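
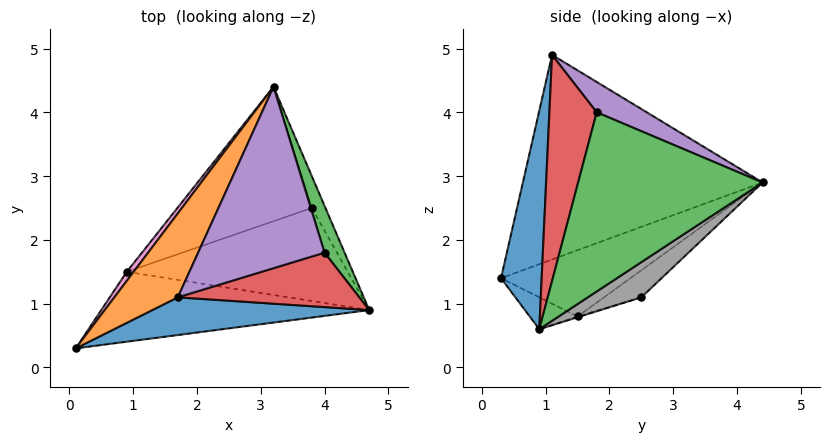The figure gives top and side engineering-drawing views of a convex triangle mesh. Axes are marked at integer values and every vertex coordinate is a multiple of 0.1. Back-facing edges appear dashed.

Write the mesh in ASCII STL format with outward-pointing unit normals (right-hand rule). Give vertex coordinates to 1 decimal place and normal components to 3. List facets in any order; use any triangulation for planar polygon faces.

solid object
 facet normal 0.154 -0.976 0.153
  outer loop
   vertex 1.7 1.1 4.9
   vertex 0.1 0.3 1.4
   vertex 4.7 0.9 0.6
  endloop
 endfacet
 facet normal -0.814 0.523 0.253
  outer loop
   vertex 1.7 1.1 4.9
   vertex 3.2 4.4 2.9
   vertex 0.1 0.3 1.4
  endloop
 endfacet
 facet normal 0.937 0.333 0.105
  outer loop
   vertex 4.0 1.8 4.0
   vertex 4.7 0.9 0.6
   vertex 3.2 4.4 2.9
  endloop
 endfacet
 facet normal 0.386 -0.869 0.309
  outer loop
   vertex 4.0 1.8 4.0
   vertex 1.7 1.1 4.9
   vertex 4.7 0.9 0.6
  endloop
 endfacet
 facet normal 0.210 0.435 0.876
  outer loop
   vertex 4.0 1.8 4.0
   vertex 3.2 4.4 2.9
   vertex 1.7 1.1 4.9
  endloop
 endfacet
 facet normal -0.109 -0.385 -0.916
  outer loop
   vertex 0.9 1.5 0.8
   vertex 4.7 0.9 0.6
   vertex 0.1 0.3 1.4
  endloop
 endfacet
 facet normal -0.809 0.581 0.084
  outer loop
   vertex 0.9 1.5 0.8
   vertex 0.1 0.3 1.4
   vertex 3.2 4.4 2.9
  endloop
 endfacet
 facet normal 0.786 0.538 -0.305
  outer loop
   vertex 3.8 2.5 1.1
   vertex 3.2 4.4 2.9
   vertex 4.7 0.9 0.6
  endloop
 endfacet
 facet normal -0.003 0.297 -0.955
  outer loop
   vertex 3.8 2.5 1.1
   vertex 4.7 0.9 0.6
   vertex 0.9 1.5 0.8
  endloop
 endfacet
 facet normal -0.149 0.655 -0.741
  outer loop
   vertex 3.8 2.5 1.1
   vertex 0.9 1.5 0.8
   vertex 3.2 4.4 2.9
  endloop
 endfacet
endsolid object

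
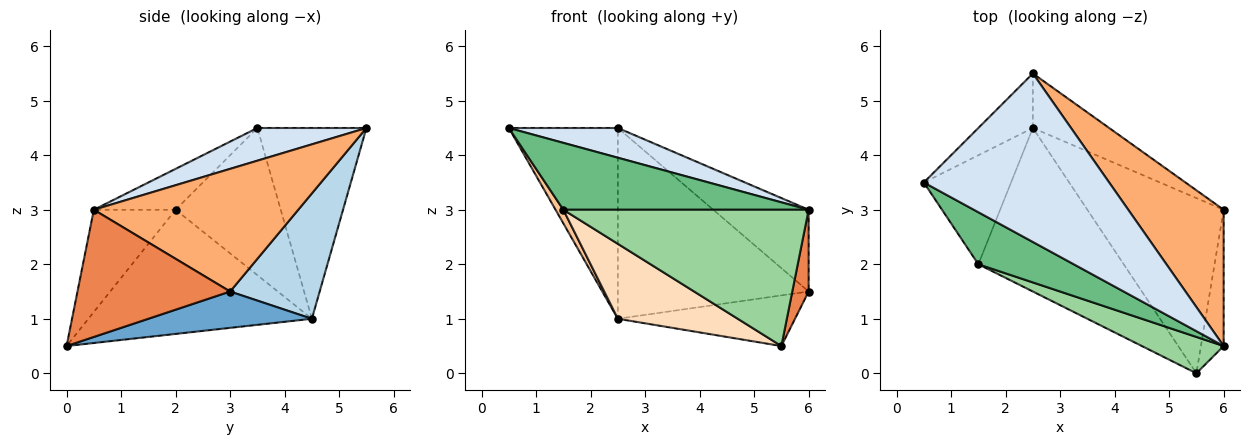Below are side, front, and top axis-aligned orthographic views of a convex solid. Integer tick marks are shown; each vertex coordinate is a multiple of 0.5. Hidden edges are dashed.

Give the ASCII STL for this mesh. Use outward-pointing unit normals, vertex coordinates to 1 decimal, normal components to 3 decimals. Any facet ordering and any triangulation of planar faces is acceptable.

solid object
 facet normal 0.248 0.269 -0.931
  outer loop
   vertex 2.5 4.5 1.0
   vertex 6.0 3.0 1.5
   vertex 5.5 0.0 0.5
  endloop
 endfacet
 facet normal -0.693 0.693 -0.198
  outer loop
   vertex 2.5 4.5 1.0
   vertex 0.5 3.5 4.5
   vertex 2.5 5.5 4.5
  endloop
 endfacet
 facet normal 0.411 0.876 -0.250
  outer loop
   vertex 2.5 4.5 1.0
   vertex 2.5 5.5 4.5
   vertex 6.0 3.0 1.5
  endloop
 endfacet
 facet normal 0.171 -0.171 0.970
  outer loop
   vertex 6.0 0.5 3.0
   vertex 2.5 5.5 4.5
   vertex 0.5 3.5 4.5
  endloop
 endfacet
 facet normal 0.979 -0.105 -0.175
  outer loop
   vertex 6.0 0.5 3.0
   vertex 5.5 0.0 0.5
   vertex 6.0 3.0 1.5
  endloop
 endfacet
 facet normal 0.741 0.346 0.576
  outer loop
   vertex 6.0 0.5 3.0
   vertex 6.0 3.0 1.5
   vertex 2.5 5.5 4.5
  endloop
 endfacet
 facet normal -0.859 -0.064 -0.509
  outer loop
   vertex 1.5 2.0 3.0
   vertex 0.5 3.5 4.5
   vertex 2.5 4.5 1.0
  endloop
 endfacet
 facet normal -0.613 -0.329 -0.718
  outer loop
   vertex 1.5 2.0 3.0
   vertex 2.5 4.5 1.0
   vertex 5.5 0.0 0.5
  endloop
 endfacet
 facet normal -0.254 -0.763 0.594
  outer loop
   vertex 1.5 2.0 3.0
   vertex 6.0 0.5 3.0
   vertex 0.5 3.5 4.5
  endloop
 endfacet
 facet normal -0.307 -0.920 0.245
  outer loop
   vertex 1.5 2.0 3.0
   vertex 5.5 0.0 0.5
   vertex 6.0 0.5 3.0
  endloop
 endfacet
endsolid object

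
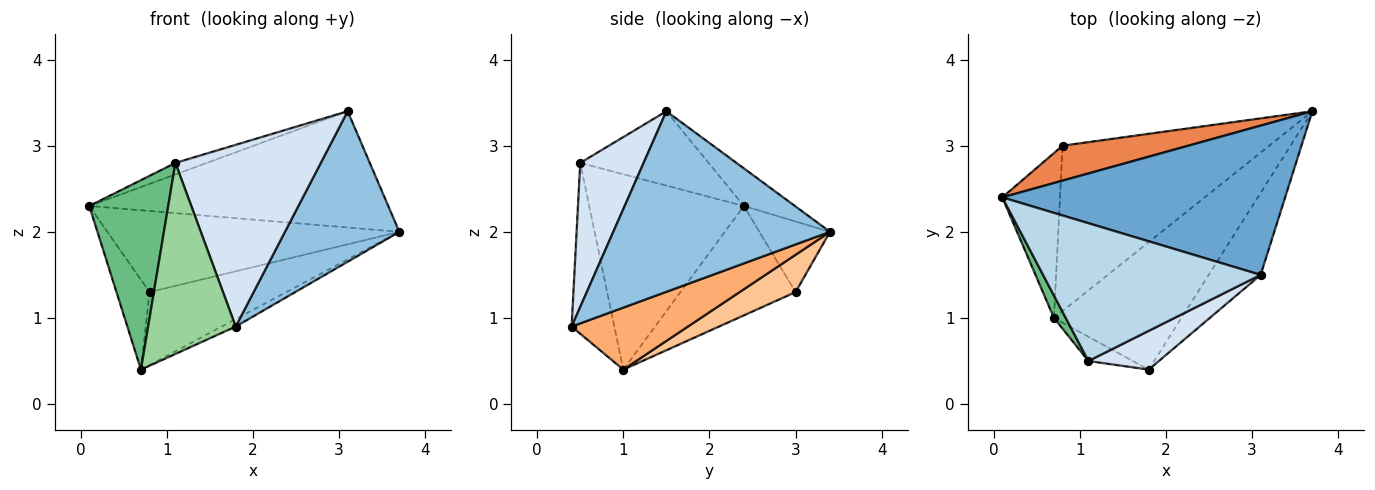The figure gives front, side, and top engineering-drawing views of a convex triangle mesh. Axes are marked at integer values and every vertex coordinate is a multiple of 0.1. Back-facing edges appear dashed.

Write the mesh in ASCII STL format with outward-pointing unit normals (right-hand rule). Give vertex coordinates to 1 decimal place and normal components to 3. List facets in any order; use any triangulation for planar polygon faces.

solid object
 facet normal -0.104 0.611 0.785
  outer loop
   vertex 3.1 1.5 3.4
   vertex 3.7 3.4 2.0
   vertex 0.1 2.4 2.3
  endloop
 endfacet
 facet normal 0.857 -0.452 -0.247
  outer loop
   vertex 3.1 1.5 3.4
   vertex 1.8 0.4 0.9
   vertex 3.7 3.4 2.0
  endloop
 endfacet
 facet normal -0.322 0.079 0.943
  outer loop
   vertex 1.1 0.5 2.8
   vertex 3.1 1.5 3.4
   vertex 0.1 2.4 2.3
  endloop
 endfacet
 facet normal 0.392 -0.900 0.192
  outer loop
   vertex 1.1 0.5 2.8
   vertex 1.8 0.4 0.9
   vertex 3.1 1.5 3.4
  endloop
 endfacet
 facet normal -0.217 0.897 0.386
  outer loop
   vertex 0.8 3.0 1.3
   vertex 0.1 2.4 2.3
   vertex 3.7 3.4 2.0
  endloop
 endfacet
 facet normal 0.437 0.053 -0.898
  outer loop
   vertex 0.7 1.0 0.4
   vertex 3.7 3.4 2.0
   vertex 1.8 0.4 0.9
  endloop
 endfacet
 facet normal 0.163 0.398 -0.903
  outer loop
   vertex 0.7 1.0 0.4
   vertex 0.8 3.0 1.3
   vertex 3.7 3.4 2.0
  endloop
 endfacet
 facet normal -0.857 0.246 -0.452
  outer loop
   vertex 0.7 1.0 0.4
   vertex 0.1 2.4 2.3
   vertex 0.8 3.0 1.3
  endloop
 endfacet
 facet normal -0.889 -0.454 0.054
  outer loop
   vertex 0.7 1.0 0.4
   vertex 1.1 0.5 2.8
   vertex 0.1 2.4 2.3
  endloop
 endfacet
 facet normal -0.436 -0.893 -0.113
  outer loop
   vertex 0.7 1.0 0.4
   vertex 1.8 0.4 0.9
   vertex 1.1 0.5 2.8
  endloop
 endfacet
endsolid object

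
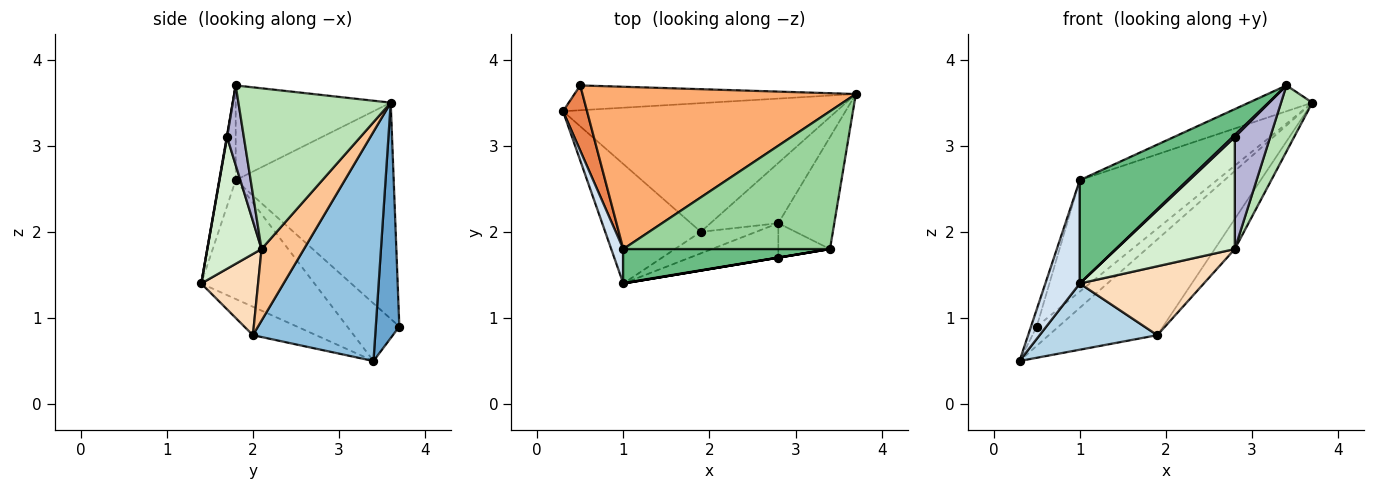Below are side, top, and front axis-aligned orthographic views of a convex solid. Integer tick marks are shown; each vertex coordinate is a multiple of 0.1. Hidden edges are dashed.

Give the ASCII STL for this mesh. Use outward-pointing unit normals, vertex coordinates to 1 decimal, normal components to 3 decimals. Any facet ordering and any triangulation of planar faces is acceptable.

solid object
 facet normal 0.552 0.511 -0.659
  outer loop
   vertex 0.5 3.7 0.9
   vertex 3.7 3.6 3.5
   vertex 0.3 3.4 0.5
  endloop
 endfacet
 facet normal 0.558 0.495 -0.666
  outer loop
   vertex 1.9 2.0 0.8
   vertex 0.3 3.4 0.5
   vertex 3.7 3.6 3.5
  endloop
 endfacet
 facet normal -0.252 -0.469 -0.847
  outer loop
   vertex 1.9 2.0 0.8
   vertex 1.0 1.4 1.4
   vertex 0.3 3.4 0.5
  endloop
 endfacet
 facet normal -0.952 -0.290 0.097
  outer loop
   vertex 1.0 1.8 2.6
   vertex 0.3 3.4 0.5
   vertex 1.0 1.4 1.4
  endloop
 endfacet
 facet normal -0.918 0.101 0.383
  outer loop
   vertex 1.0 1.8 2.6
   vertex 0.5 3.7 0.9
   vertex 0.3 3.4 0.5
  endloop
 endfacet
 facet normal -0.546 0.474 0.691
  outer loop
   vertex 1.0 1.8 2.6
   vertex 3.7 3.6 3.5
   vertex 0.5 3.7 0.9
  endloop
 endfacet
 facet normal 0.686 0.325 -0.650
  outer loop
   vertex 2.8 2.1 1.8
   vertex 1.9 2.0 0.8
   vertex 3.7 3.6 3.5
  endloop
 endfacet
 facet normal 0.401 -0.874 -0.273
  outer loop
   vertex 2.8 2.1 1.8
   vertex 1.0 1.4 1.4
   vertex 1.9 2.0 0.8
  endloop
 endfacet
 facet normal -0.143 -0.939 0.313
  outer loop
   vertex 3.4 1.8 3.7
   vertex 1.0 1.8 2.6
   vertex 1.0 1.4 1.4
  endloop
 endfacet
 facet normal -0.411 0.168 0.896
  outer loop
   vertex 3.4 1.8 3.7
   vertex 3.7 3.6 3.5
   vertex 1.0 1.8 2.6
  endloop
 endfacet
 facet normal 0.927 -0.190 -0.323
  outer loop
   vertex 3.4 1.8 3.7
   vertex 2.8 2.1 1.8
   vertex 3.7 3.6 3.5
  endloop
 endfacet
 facet normal 0.400 -0.876 -0.269
  outer loop
   vertex 2.8 1.7 3.1
   vertex 1.0 1.4 1.4
   vertex 2.8 2.1 1.8
  endloop
 endfacet
 facet normal 0.164 -0.986 0.000
  outer loop
   vertex 2.8 1.7 3.1
   vertex 3.4 1.8 3.7
   vertex 1.0 1.4 1.4
  endloop
 endfacet
 facet normal 0.413 -0.870 -0.268
  outer loop
   vertex 2.8 1.7 3.1
   vertex 2.8 2.1 1.8
   vertex 3.4 1.8 3.7
  endloop
 endfacet
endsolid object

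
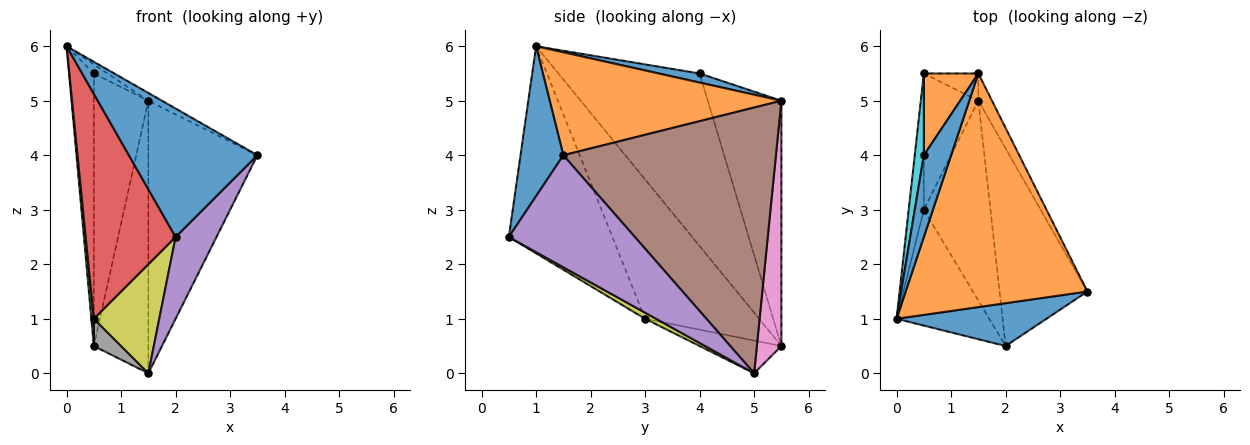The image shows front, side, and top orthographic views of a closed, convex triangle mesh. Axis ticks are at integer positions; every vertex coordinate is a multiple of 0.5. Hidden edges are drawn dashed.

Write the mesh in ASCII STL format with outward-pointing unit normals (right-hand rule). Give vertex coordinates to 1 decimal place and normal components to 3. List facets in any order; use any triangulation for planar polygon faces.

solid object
 facet normal 0.302 -0.905 0.302
  outer loop
   vertex 2.0 0.5 2.5
   vertex 3.5 1.5 4.0
   vertex 0.0 1.0 6.0
  endloop
 endfacet
 facet normal 0.493 0.029 0.870
  outer loop
   vertex 1.5 5.5 5.0
   vertex 0.0 1.0 6.0
   vertex 3.5 1.5 4.0
  endloop
 endfacet
 facet normal -0.994 -0.022 -0.108
  outer loop
   vertex 0.5 3.0 1.0
   vertex 0.0 1.0 6.0
   vertex 0.5 5.5 0.5
  endloop
 endfacet
 facet normal -0.715 -0.621 -0.320
  outer loop
   vertex 0.5 3.0 1.0
   vertex 2.0 0.5 2.5
   vertex 0.0 1.0 6.0
  endloop
 endfacet
 facet normal 0.763 -0.247 -0.598
  outer loop
   vertex 1.5 5.0 0.0
   vertex 3.5 1.5 4.0
   vertex 2.0 0.5 2.5
  endloop
 endfacet
 facet normal 0.889 0.456 -0.046
  outer loop
   vertex 1.5 5.0 0.0
   vertex 1.5 5.5 5.0
   vertex 3.5 1.5 4.0
  endloop
 endfacet
 facet normal 0.409 0.908 -0.091
  outer loop
   vertex 1.5 5.0 0.0
   vertex 0.5 5.5 0.5
   vertex 1.5 5.5 5.0
  endloop
 endfacet
 facet normal -0.507 -0.169 -0.845
  outer loop
   vertex 1.5 5.0 0.0
   vertex 0.5 3.0 1.0
   vertex 0.5 5.5 0.5
  endloop
 endfacet
 facet normal 0.080 -0.477 -0.875
  outer loop
   vertex 1.5 5.0 0.0
   vertex 2.0 0.5 2.5
   vertex 0.5 3.0 1.0
  endloop
 endfacet
 facet normal -0.984 0.173 0.052
  outer loop
   vertex 0.5 4.0 5.5
   vertex 0.5 5.5 0.5
   vertex 0.0 1.0 6.0
  endloop
 endfacet
 facet normal 0.314 0.105 0.943
  outer loop
   vertex 0.5 4.0 5.5
   vertex 0.0 1.0 6.0
   vertex 1.5 5.5 5.0
  endloop
 endfacet
 facet normal -0.791 0.586 0.176
  outer loop
   vertex 0.5 4.0 5.5
   vertex 1.5 5.5 5.0
   vertex 0.5 5.5 0.5
  endloop
 endfacet
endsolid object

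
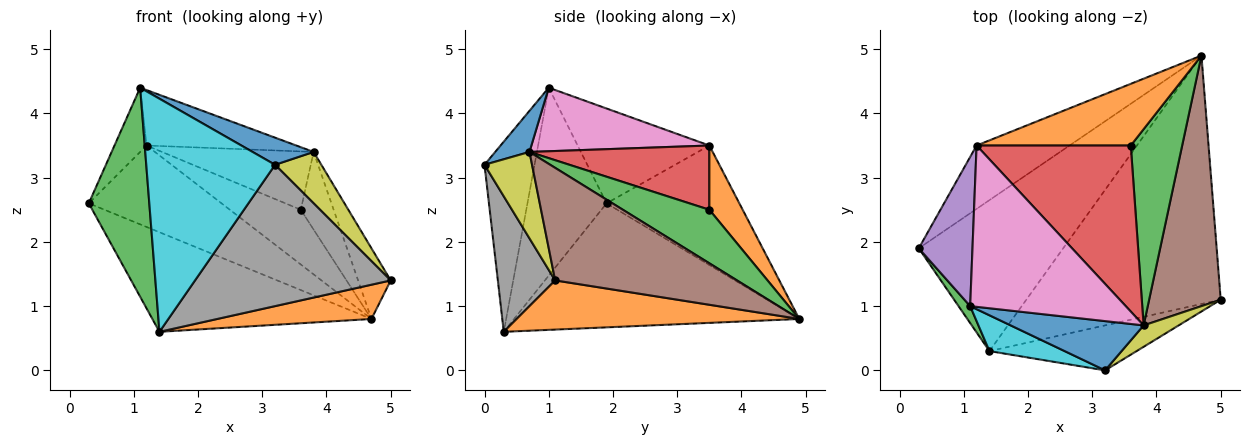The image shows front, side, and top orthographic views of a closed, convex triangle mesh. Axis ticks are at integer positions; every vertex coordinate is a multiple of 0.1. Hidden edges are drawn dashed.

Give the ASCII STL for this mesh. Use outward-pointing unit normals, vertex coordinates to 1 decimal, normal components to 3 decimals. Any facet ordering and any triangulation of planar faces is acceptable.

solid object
 facet normal -0.583 0.447 -0.678
  outer loop
   vertex 1.4 0.3 0.6
   vertex 0.3 1.9 2.6
   vertex 4.7 4.9 0.8
  endloop
 endfacet
 facet normal 0.243 -0.133 -0.961
  outer loop
   vertex 1.4 0.3 0.6
   vertex 4.7 4.9 0.8
   vertex 5.0 1.1 1.4
  endloop
 endfacet
 facet normal -0.793 -0.607 0.049
  outer loop
   vertex 1.1 1.0 4.4
   vertex 0.3 1.9 2.6
   vertex 1.4 0.3 0.6
  endloop
 endfacet
 facet normal -0.620 0.620 -0.482
  outer loop
   vertex 1.2 3.5 3.5
   vertex 4.7 4.9 0.8
   vertex 0.3 1.9 2.6
  endloop
 endfacet
 facet normal -0.851 0.208 0.482
  outer loop
   vertex 1.2 3.5 3.5
   vertex 0.3 1.9 2.6
   vertex 1.1 1.0 4.4
  endloop
 endfacet
 facet normal 0.834 0.150 0.531
  outer loop
   vertex 3.8 0.7 3.4
   vertex 5.0 1.1 1.4
   vertex 4.7 4.9 0.8
  endloop
 endfacet
 facet normal 0.360 0.303 0.882
  outer loop
   vertex 3.8 0.7 3.4
   vertex 1.2 3.5 3.5
   vertex 1.1 1.0 4.4
  endloop
 endfacet
 facet normal 0.269 -0.918 -0.292
  outer loop
   vertex 3.2 0.0 3.2
   vertex 1.4 0.3 0.6
   vertex 5.0 1.1 1.4
  endloop
 endfacet
 facet normal 0.688 -0.670 0.279
  outer loop
   vertex 3.2 0.0 3.2
   vertex 5.0 1.1 1.4
   vertex 3.8 0.7 3.4
  endloop
 endfacet
 facet normal -0.358 -0.923 0.142
  outer loop
   vertex 3.2 0.0 3.2
   vertex 1.1 1.0 4.4
   vertex 1.4 0.3 0.6
  endloop
 endfacet
 facet normal 0.261 -0.466 0.845
  outer loop
   vertex 3.2 0.0 3.2
   vertex 3.8 0.7 3.4
   vertex 1.1 1.0 4.4
  endloop
 endfacet
 facet normal 0.298 0.633 0.714
  outer loop
   vertex 3.6 3.5 2.5
   vertex 4.7 4.9 0.8
   vertex 1.2 3.5 3.5
  endloop
 endfacet
 facet normal 0.696 0.264 0.668
  outer loop
   vertex 3.6 3.5 2.5
   vertex 3.8 0.7 3.4
   vertex 4.7 4.9 0.8
  endloop
 endfacet
 facet normal 0.366 0.308 0.878
  outer loop
   vertex 3.6 3.5 2.5
   vertex 1.2 3.5 3.5
   vertex 3.8 0.7 3.4
  endloop
 endfacet
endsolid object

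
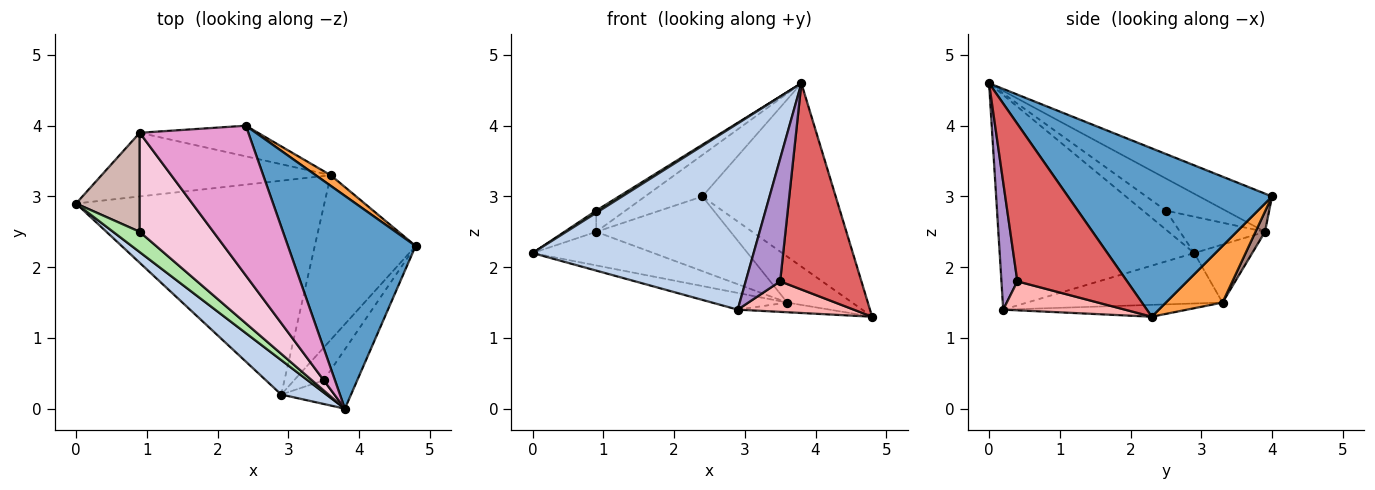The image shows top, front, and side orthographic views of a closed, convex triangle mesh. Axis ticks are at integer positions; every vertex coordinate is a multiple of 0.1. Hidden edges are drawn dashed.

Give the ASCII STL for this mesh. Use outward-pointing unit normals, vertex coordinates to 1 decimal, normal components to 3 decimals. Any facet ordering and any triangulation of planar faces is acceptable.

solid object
 facet normal 0.707 0.462 0.536
  outer loop
   vertex 2.4 4.0 3.0
   vertex 3.8 0.0 4.6
   vertex 4.8 2.3 1.3
  endloop
 endfacet
 facet normal -0.654 -0.744 0.138
  outer loop
   vertex 2.9 0.2 1.4
   vertex 3.8 0.0 4.6
   vertex 0.0 2.9 2.2
  endloop
 endfacet
 facet normal 0.647 0.743 0.171
  outer loop
   vertex 3.6 3.3 1.5
   vertex 2.4 4.0 3.0
   vertex 4.8 2.3 1.3
  endloop
 endfacet
 facet normal -0.198 0.076 -0.977
  outer loop
   vertex 3.6 3.3 1.5
   vertex 2.9 0.2 1.4
   vertex 0.0 2.9 2.2
  endloop
 endfacet
 facet normal -0.117 0.058 -0.991
  outer loop
   vertex 3.6 3.3 1.5
   vertex 4.8 2.3 1.3
   vertex 2.9 0.2 1.4
  endloop
 endfacet
 facet normal -0.580 -0.089 0.810
  outer loop
   vertex 0.9 2.5 2.8
   vertex 0.0 2.9 2.2
   vertex 3.8 0.0 4.6
  endloop
 endfacet
 facet normal 0.792 -0.586 -0.169
  outer loop
   vertex 3.5 0.4 1.8
   vertex 4.8 2.3 1.3
   vertex 3.8 0.0 4.6
  endloop
 endfacet
 facet normal 0.582 -0.555 -0.595
  outer loop
   vertex 3.5 0.4 1.8
   vertex 2.9 0.2 1.4
   vertex 4.8 2.3 1.3
  endloop
 endfacet
 facet normal 0.413 -0.894 -0.172
  outer loop
   vertex 3.5 0.4 1.8
   vertex 3.8 0.0 4.6
   vertex 2.9 0.2 1.4
  endloop
 endfacet
 facet normal -0.218 0.455 -0.863
  outer loop
   vertex 0.9 3.9 2.5
   vertex 3.6 3.3 1.5
   vertex 0.0 2.9 2.2
  endloop
 endfacet
 facet normal 0.065 0.923 -0.379
  outer loop
   vertex 0.9 3.9 2.5
   vertex 2.4 4.0 3.0
   vertex 3.6 3.3 1.5
  endloop
 endfacet
 facet normal -0.488 0.183 0.854
  outer loop
   vertex 0.9 3.9 2.5
   vertex 0.0 2.9 2.2
   vertex 0.9 2.5 2.8
  endloop
 endfacet
 facet normal -0.321 0.253 0.913
  outer loop
   vertex 0.9 3.9 2.5
   vertex 3.8 0.0 4.6
   vertex 2.4 4.0 3.0
  endloop
 endfacet
 facet normal -0.392 0.193 0.899
  outer loop
   vertex 0.9 3.9 2.5
   vertex 0.9 2.5 2.8
   vertex 3.8 0.0 4.6
  endloop
 endfacet
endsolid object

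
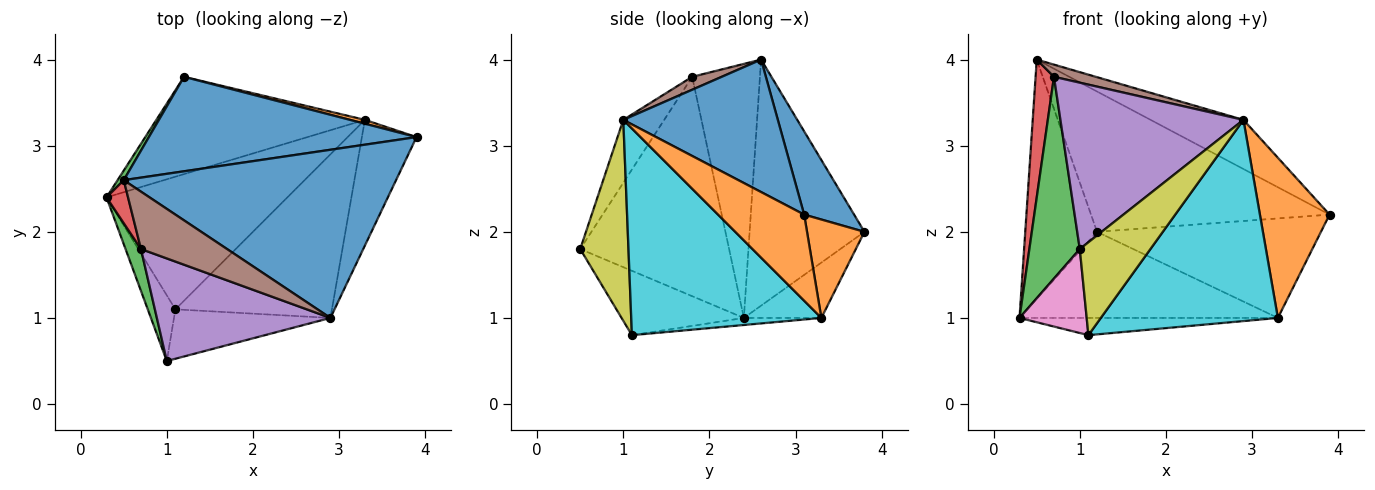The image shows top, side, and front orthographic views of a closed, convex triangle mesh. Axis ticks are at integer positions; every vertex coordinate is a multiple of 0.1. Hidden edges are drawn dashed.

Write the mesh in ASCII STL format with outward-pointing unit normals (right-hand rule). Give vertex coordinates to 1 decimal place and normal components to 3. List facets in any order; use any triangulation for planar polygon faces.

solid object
 facet normal 0.423 0.254 0.870
  outer loop
   vertex 2.9 1.0 3.3
   vertex 3.9 3.1 2.2
   vertex 0.5 2.6 4.0
  endloop
 endfacet
 facet normal 0.697 -0.564 -0.443
  outer loop
   vertex 3.3 3.3 1.0
   vertex 3.9 3.1 2.2
   vertex 2.9 1.0 3.3
  endloop
 endfacet
 facet normal -0.945 -0.320 0.066
  outer loop
   vertex 0.7 1.8 3.8
   vertex 0.3 2.4 1.0
   vertex 1.0 0.5 1.8
  endloop
 endfacet
 facet normal -0.962 -0.261 0.082
  outer loop
   vertex 0.7 1.8 3.8
   vertex 0.5 2.6 4.0
   vertex 0.3 2.4 1.0
  endloop
 endfacet
 facet normal -0.187 -0.836 0.516
  outer loop
   vertex 0.7 1.8 3.8
   vertex 1.0 0.5 1.8
   vertex 2.9 1.0 3.3
  endloop
 endfacet
 facet normal 0.145 -0.206 0.968
  outer loop
   vertex 0.7 1.8 3.8
   vertex 2.9 1.0 3.3
   vertex 0.5 2.6 4.0
  endloop
 endfacet
 facet normal -0.820 -0.451 -0.352
  outer loop
   vertex 1.1 1.1 0.8
   vertex 1.0 0.5 1.8
   vertex 0.3 2.4 1.0
  endloop
 endfacet
 facet normal -0.039 0.129 -0.991
  outer loop
   vertex 1.1 1.1 0.8
   vertex 0.3 2.4 1.0
   vertex 3.3 3.3 1.0
  endloop
 endfacet
 facet normal 0.516 -0.756 -0.402
  outer loop
   vertex 1.1 1.1 0.8
   vertex 2.9 1.0 3.3
   vertex 1.0 0.5 1.8
  endloop
 endfacet
 facet normal 0.640 -0.596 -0.485
  outer loop
   vertex 1.1 1.1 0.8
   vertex 3.3 3.3 1.0
   vertex 2.9 1.0 3.3
  endloop
 endfacet
 facet normal 0.171 0.817 0.550
  outer loop
   vertex 1.2 3.8 2.0
   vertex 0.5 2.6 4.0
   vertex 3.9 3.1 2.2
  endloop
 endfacet
 facet normal 0.248 0.968 0.037
  outer loop
   vertex 1.2 3.8 2.0
   vertex 3.9 3.1 2.2
   vertex 3.3 3.3 1.0
  endloop
 endfacet
 facet normal -0.848 0.530 0.021
  outer loop
   vertex 1.2 3.8 2.0
   vertex 0.3 2.4 1.0
   vertex 0.5 2.6 4.0
  endloop
 endfacet
 facet normal -0.195 0.650 -0.734
  outer loop
   vertex 1.2 3.8 2.0
   vertex 3.3 3.3 1.0
   vertex 0.3 2.4 1.0
  endloop
 endfacet
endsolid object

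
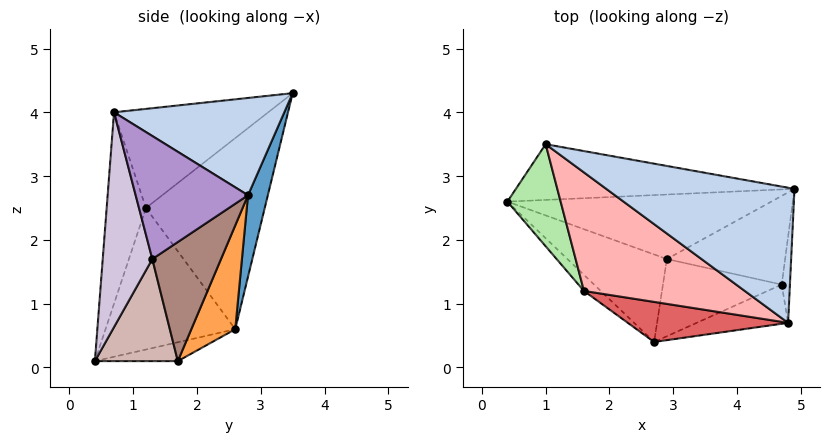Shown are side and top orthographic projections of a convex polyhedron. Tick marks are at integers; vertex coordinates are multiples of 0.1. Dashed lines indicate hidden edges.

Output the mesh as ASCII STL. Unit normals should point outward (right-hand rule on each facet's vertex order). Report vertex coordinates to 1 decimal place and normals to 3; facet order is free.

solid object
 facet normal 0.072 0.966 -0.247
  outer loop
   vertex 1.0 3.5 4.3
   vertex 4.9 2.8 2.7
   vertex 0.4 2.6 0.6
  endloop
 endfacet
 facet normal 0.406 0.467 0.786
  outer loop
   vertex 4.8 0.7 4.0
   vertex 4.9 2.8 2.7
   vertex 1.0 3.5 4.3
  endloop
 endfacet
 facet normal 0.200 0.838 -0.508
  outer loop
   vertex 2.9 1.7 0.1
   vertex 0.4 2.6 0.6
   vertex 4.9 2.8 2.7
  endloop
 endfacet
 facet normal -0.186 0.029 -0.982
  outer loop
   vertex 2.9 1.7 0.1
   vertex 2.7 0.4 0.1
   vertex 0.4 2.6 0.6
  endloop
 endfacet
 facet normal -0.698 -0.711 -0.083
  outer loop
   vertex 1.6 1.2 2.5
   vertex 0.4 2.6 0.6
   vertex 2.7 0.4 0.1
  endloop
 endfacet
 facet normal -0.875 -0.419 0.244
  outer loop
   vertex 1.6 1.2 2.5
   vertex 1.0 3.5 4.3
   vertex 0.4 2.6 0.6
  endloop
 endfacet
 facet normal -0.244 -0.948 0.204
  outer loop
   vertex 1.6 1.2 2.5
   vertex 2.7 0.4 0.1
   vertex 4.8 0.7 4.0
  endloop
 endfacet
 facet normal -0.409 -0.626 0.664
  outer loop
   vertex 1.6 1.2 2.5
   vertex 4.8 0.7 4.0
   vertex 1.0 3.5 4.3
  endloop
 endfacet
 facet normal 0.994 -0.088 -0.066
  outer loop
   vertex 4.7 1.3 1.7
   vertex 4.9 2.8 2.7
   vertex 4.8 0.7 4.0
  endloop
 endfacet
 facet normal 0.548 -0.803 -0.233
  outer loop
   vertex 4.7 1.3 1.7
   vertex 4.8 0.7 4.0
   vertex 2.7 0.4 0.1
  endloop
 endfacet
 facet normal 0.664 0.351 -0.660
  outer loop
   vertex 4.7 1.3 1.7
   vertex 2.9 1.7 0.1
   vertex 4.9 2.8 2.7
  endloop
 endfacet
 facet normal 0.649 -0.100 -0.755
  outer loop
   vertex 4.7 1.3 1.7
   vertex 2.7 0.4 0.1
   vertex 2.9 1.7 0.1
  endloop
 endfacet
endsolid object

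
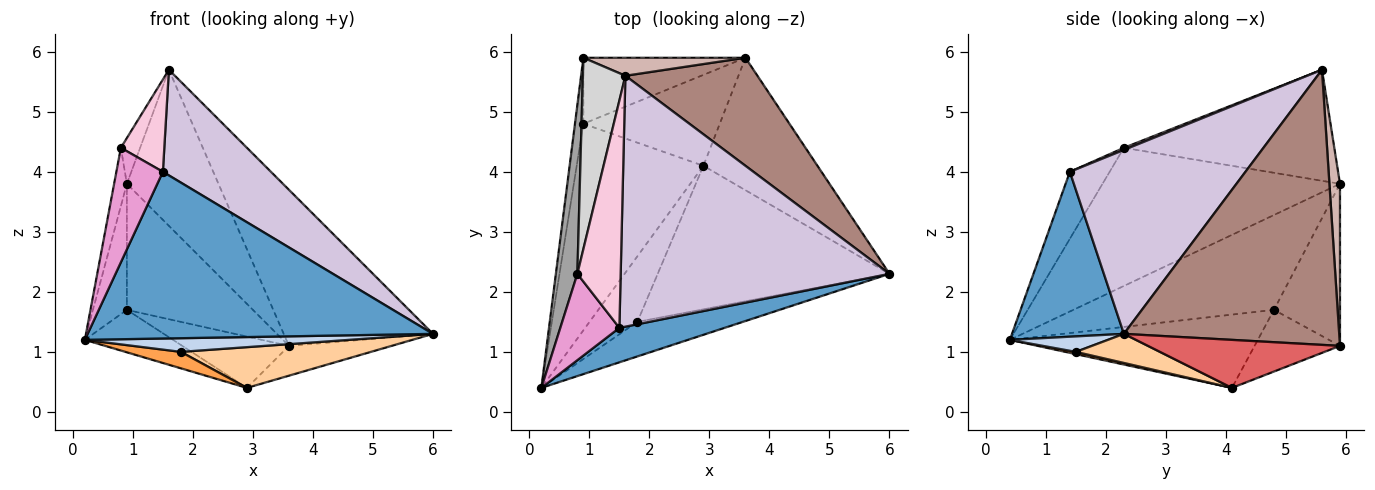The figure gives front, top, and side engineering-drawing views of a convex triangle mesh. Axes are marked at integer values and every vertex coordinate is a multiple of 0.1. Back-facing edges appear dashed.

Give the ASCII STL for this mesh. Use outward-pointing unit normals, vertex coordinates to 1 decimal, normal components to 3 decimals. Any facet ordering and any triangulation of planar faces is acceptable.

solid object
 facet normal 0.302 -0.933 0.193
  outer loop
   vertex 1.5 1.4 4.0
   vertex 0.2 0.4 1.2
   vertex 6.0 2.3 1.3
  endloop
 endfacet
 facet normal 0.135 -0.364 -0.921
  outer loop
   vertex 1.8 1.5 1.0
   vertex 6.0 2.3 1.3
   vertex 0.2 0.4 1.2
  endloop
 endfacet
 facet normal 0.046 -0.243 -0.969
  outer loop
   vertex 1.8 1.5 1.0
   vertex 0.2 0.4 1.2
   vertex 2.9 4.1 0.4
  endloop
 endfacet
 facet normal 0.120 -0.271 -0.955
  outer loop
   vertex 1.8 1.5 1.0
   vertex 2.9 4.1 0.4
   vertex 6.0 2.3 1.3
  endloop
 endfacet
 facet normal -0.982 0.166 -0.087
  outer loop
   vertex 0.9 4.8 1.7
   vertex 0.2 0.4 1.2
   vertex 0.9 5.9 3.8
  endloop
 endfacet
 facet normal -0.493 0.175 -0.852
  outer loop
   vertex 0.9 4.8 1.7
   vertex 2.9 4.1 0.4
   vertex 0.2 0.4 1.2
  endloop
 endfacet
 facet normal 0.380 0.203 -0.902
  outer loop
   vertex 3.6 5.9 1.1
   vertex 6.0 2.3 1.3
   vertex 2.9 4.1 0.4
  endloop
 endfacet
 facet normal -0.421 0.804 -0.421
  outer loop
   vertex 3.6 5.9 1.1
   vertex 0.9 4.8 1.7
   vertex 0.9 5.9 3.8
  endloop
 endfacet
 facet normal -0.366 0.458 -0.810
  outer loop
   vertex 3.6 5.9 1.1
   vertex 2.9 4.1 0.4
   vertex 0.9 4.8 1.7
  endloop
 endfacet
 facet normal 0.533 -0.328 0.780
  outer loop
   vertex 1.6 5.6 5.7
   vertex 1.5 1.4 4.0
   vertex 6.0 2.3 1.3
  endloop
 endfacet
 facet normal 0.764 0.530 0.367
  outer loop
   vertex 1.6 5.6 5.7
   vertex 6.0 2.3 1.3
   vertex 3.6 5.9 1.1
  endloop
 endfacet
 facet normal 0.114 0.987 0.114
  outer loop
   vertex 1.6 5.6 5.7
   vertex 3.6 5.9 1.1
   vertex 0.9 5.9 3.8
  endloop
 endfacet
 facet normal -0.564 -0.659 0.497
  outer loop
   vertex 0.8 2.3 4.4
   vertex 0.2 0.4 1.2
   vertex 1.5 1.4 4.0
  endloop
 endfacet
 facet normal 0.046 -0.376 0.926
  outer loop
   vertex 0.8 2.3 4.4
   vertex 1.5 1.4 4.0
   vertex 1.6 5.6 5.7
  endloop
 endfacet
 facet normal -0.987 0.053 0.154
  outer loop
   vertex 0.8 2.3 4.4
   vertex 0.9 5.9 3.8
   vertex 0.2 0.4 1.2
  endloop
 endfacet
 facet normal -0.930 0.085 0.356
  outer loop
   vertex 0.8 2.3 4.4
   vertex 1.6 5.6 5.7
   vertex 0.9 5.9 3.8
  endloop
 endfacet
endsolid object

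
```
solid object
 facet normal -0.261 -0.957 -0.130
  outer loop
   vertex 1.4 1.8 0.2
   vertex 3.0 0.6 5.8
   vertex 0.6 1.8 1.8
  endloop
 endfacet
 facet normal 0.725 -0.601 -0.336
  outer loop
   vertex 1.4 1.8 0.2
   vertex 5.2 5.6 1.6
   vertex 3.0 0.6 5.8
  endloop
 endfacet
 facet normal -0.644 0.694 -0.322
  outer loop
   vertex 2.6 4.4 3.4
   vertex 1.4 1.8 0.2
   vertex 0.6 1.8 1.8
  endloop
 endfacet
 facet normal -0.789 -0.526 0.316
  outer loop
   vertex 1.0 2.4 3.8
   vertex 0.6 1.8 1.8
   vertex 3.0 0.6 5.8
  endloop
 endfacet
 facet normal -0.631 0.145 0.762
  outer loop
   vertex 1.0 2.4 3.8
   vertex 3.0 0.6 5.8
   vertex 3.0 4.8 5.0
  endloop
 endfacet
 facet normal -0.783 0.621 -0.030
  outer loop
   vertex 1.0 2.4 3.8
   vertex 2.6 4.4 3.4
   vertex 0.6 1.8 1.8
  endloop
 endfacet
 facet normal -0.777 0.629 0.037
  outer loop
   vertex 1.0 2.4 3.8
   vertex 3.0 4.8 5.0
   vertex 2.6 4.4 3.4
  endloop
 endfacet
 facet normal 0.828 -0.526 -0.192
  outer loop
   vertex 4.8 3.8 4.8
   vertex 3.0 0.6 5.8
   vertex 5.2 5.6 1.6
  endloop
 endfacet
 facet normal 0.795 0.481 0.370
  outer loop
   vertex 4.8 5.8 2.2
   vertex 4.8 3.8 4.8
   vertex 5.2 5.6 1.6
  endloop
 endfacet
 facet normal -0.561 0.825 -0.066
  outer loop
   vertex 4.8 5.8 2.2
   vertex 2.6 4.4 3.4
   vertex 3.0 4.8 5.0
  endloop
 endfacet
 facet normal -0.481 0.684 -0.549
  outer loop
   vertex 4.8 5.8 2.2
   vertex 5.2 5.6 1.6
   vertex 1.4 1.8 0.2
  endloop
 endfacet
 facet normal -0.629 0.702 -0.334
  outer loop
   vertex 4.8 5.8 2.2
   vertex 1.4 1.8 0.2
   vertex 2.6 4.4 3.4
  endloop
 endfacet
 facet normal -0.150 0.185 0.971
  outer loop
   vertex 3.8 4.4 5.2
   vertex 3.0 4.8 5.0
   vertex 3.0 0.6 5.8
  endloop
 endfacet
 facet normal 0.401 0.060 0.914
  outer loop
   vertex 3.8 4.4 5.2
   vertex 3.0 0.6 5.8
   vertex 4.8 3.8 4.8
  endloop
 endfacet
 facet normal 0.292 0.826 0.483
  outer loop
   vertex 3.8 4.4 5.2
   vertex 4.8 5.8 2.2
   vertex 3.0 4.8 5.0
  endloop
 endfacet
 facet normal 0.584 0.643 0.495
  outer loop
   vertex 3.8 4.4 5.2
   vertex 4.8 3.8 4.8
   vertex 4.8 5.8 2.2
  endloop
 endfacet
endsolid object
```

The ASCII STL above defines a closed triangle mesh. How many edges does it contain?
24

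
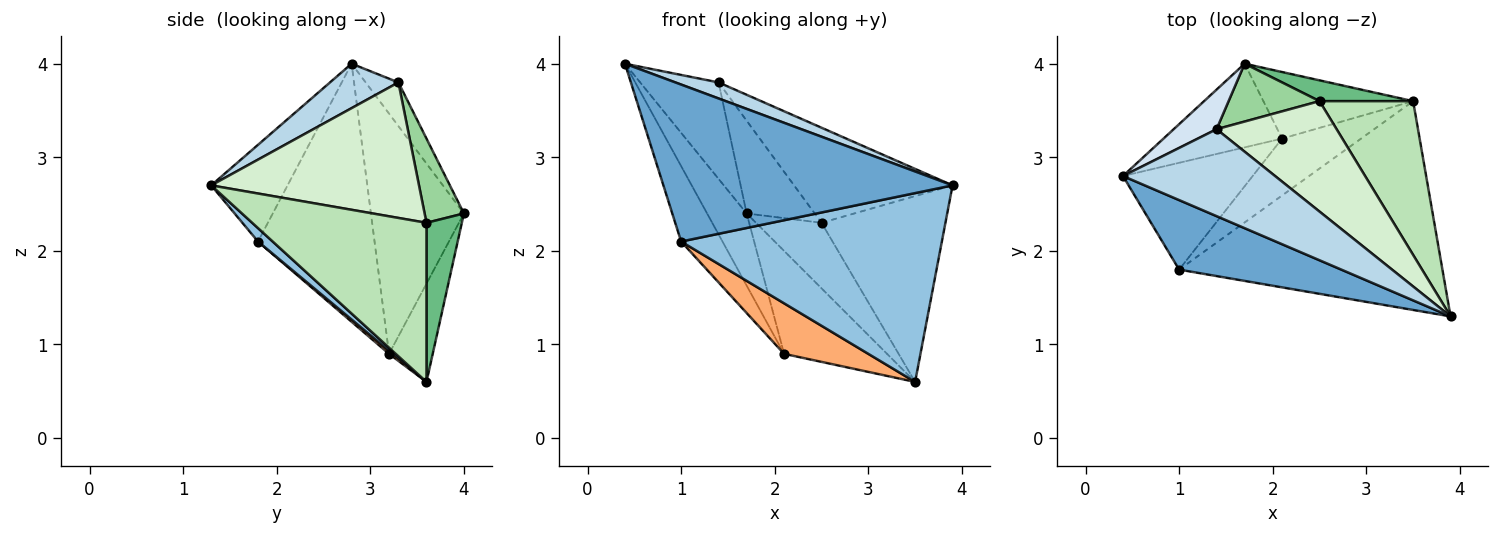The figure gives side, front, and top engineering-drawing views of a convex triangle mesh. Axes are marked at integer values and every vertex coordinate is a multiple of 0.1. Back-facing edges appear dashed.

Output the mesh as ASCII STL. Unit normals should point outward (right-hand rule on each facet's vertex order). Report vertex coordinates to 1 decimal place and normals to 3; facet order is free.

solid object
 facet normal -0.235 -0.889 0.394
  outer loop
   vertex 1.0 1.8 2.1
   vertex 3.9 1.3 2.7
   vertex 0.4 2.8 4.0
  endloop
 endfacet
 facet normal 0.038 -0.670 -0.741
  outer loop
   vertex 1.0 1.8 2.1
   vertex 3.5 3.6 0.6
   vertex 3.9 1.3 2.7
  endloop
 endfacet
 facet normal 0.276 -0.174 0.945
  outer loop
   vertex 1.4 3.3 3.8
   vertex 0.4 2.8 4.0
   vertex 3.9 1.3 2.7
  endloop
 endfacet
 facet normal -0.361 0.863 0.354
  outer loop
   vertex 1.4 3.3 3.8
   vertex 1.7 4.0 2.4
   vertex 0.4 2.8 4.0
  endloop
 endfacet
 facet normal -0.336 0.791 -0.511
  outer loop
   vertex 2.1 3.2 0.9
   vertex 1.7 4.0 2.4
   vertex 3.5 3.6 0.6
  endloop
 endfacet
 facet normal 0.030 -0.664 -0.747
  outer loop
   vertex 2.1 3.2 0.9
   vertex 3.5 3.6 0.6
   vertex 1.0 1.8 2.1
  endloop
 endfacet
 facet normal -0.838 0.356 -0.413
  outer loop
   vertex 2.1 3.2 0.9
   vertex 0.4 2.8 4.0
   vertex 1.7 4.0 2.4
  endloop
 endfacet
 facet normal -0.852 0.302 -0.428
  outer loop
   vertex 2.1 3.2 0.9
   vertex 1.0 1.8 2.1
   vertex 0.4 2.8 4.0
  endloop
 endfacet
 facet normal 0.457 0.848 0.269
  outer loop
   vertex 2.5 3.6 2.3
   vertex 3.5 3.6 0.6
   vertex 1.7 4.0 2.4
  endloop
 endfacet
 facet normal 0.440 0.762 0.475
  outer loop
   vertex 2.5 3.6 2.3
   vertex 1.7 4.0 2.4
   vertex 1.4 3.3 3.8
  endloop
 endfacet
 facet normal 0.735 0.523 0.432
  outer loop
   vertex 2.5 3.6 2.3
   vertex 3.9 1.3 2.7
   vertex 3.5 3.6 0.6
  endloop
 endfacet
 facet normal 0.650 0.496 0.576
  outer loop
   vertex 2.5 3.6 2.3
   vertex 1.4 3.3 3.8
   vertex 3.9 1.3 2.7
  endloop
 endfacet
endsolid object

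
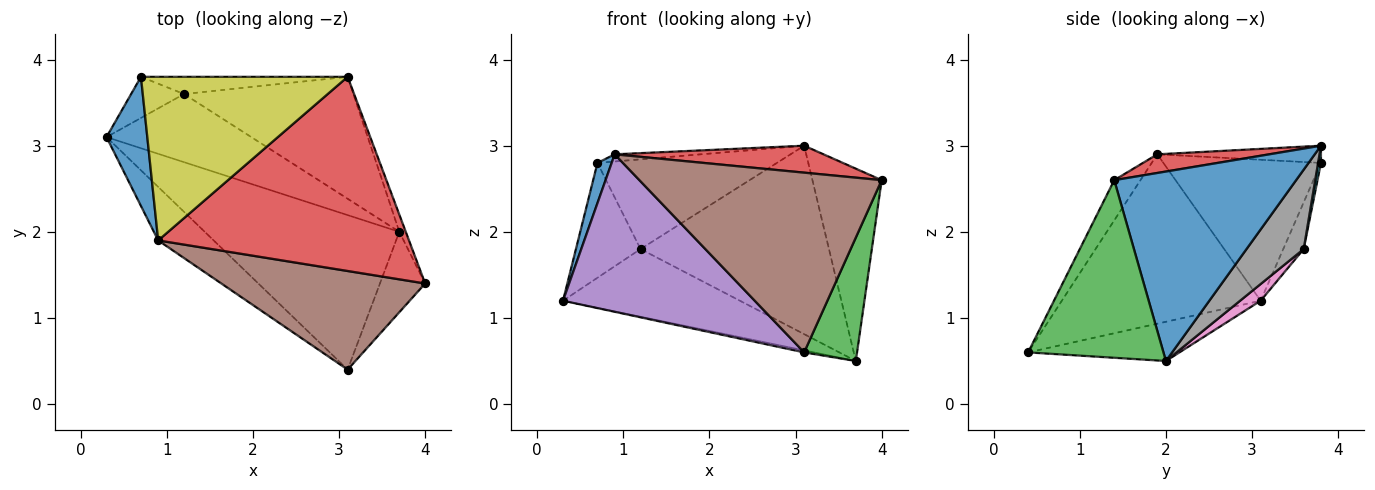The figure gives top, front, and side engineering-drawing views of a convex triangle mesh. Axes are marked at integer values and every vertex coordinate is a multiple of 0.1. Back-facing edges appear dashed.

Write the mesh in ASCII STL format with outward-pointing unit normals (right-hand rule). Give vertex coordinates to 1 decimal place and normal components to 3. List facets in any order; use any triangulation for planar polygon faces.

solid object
 facet normal 0.934 0.356 -0.032
  outer loop
   vertex 3.7 2.0 0.5
   vertex 3.1 3.8 3.0
   vertex 4.0 1.4 2.6
  endloop
 endfacet
 facet normal -0.198 0.013 -0.980
  outer loop
   vertex 3.1 0.4 0.6
   vertex 0.3 3.1 1.2
   vertex 3.7 2.0 0.5
  endloop
 endfacet
 facet normal 0.906 -0.354 -0.231
  outer loop
   vertex 3.1 0.4 0.6
   vertex 3.7 2.0 0.5
   vertex 4.0 1.4 2.6
  endloop
 endfacet
 facet normal 0.073 -0.137 0.988
  outer loop
   vertex 0.9 1.9 2.9
   vertex 4.0 1.4 2.6
   vertex 3.1 3.8 3.0
  endloop
 endfacet
 facet normal -0.701 -0.676 -0.230
  outer loop
   vertex 0.9 1.9 2.9
   vertex 0.3 3.1 1.2
   vertex 3.1 0.4 0.6
  endloop
 endfacet
 facet normal -0.094 -0.873 0.479
  outer loop
   vertex 0.9 1.9 2.9
   vertex 3.1 0.4 0.6
   vertex 4.0 1.4 2.6
  endloop
 endfacet
 facet normal 0.082 0.702 -0.707
  outer loop
   vertex 1.2 3.6 1.8
   vertex 3.7 2.0 0.5
   vertex 0.3 3.1 1.2
  endloop
 endfacet
 facet normal 0.247 0.814 -0.526
  outer loop
   vertex 1.2 3.6 1.8
   vertex 3.1 3.8 3.0
   vertex 3.7 2.0 0.5
  endloop
 endfacet
 facet normal -0.083 0.044 0.996
  outer loop
   vertex 0.7 3.8 2.8
   vertex 0.9 1.9 2.9
   vertex 3.1 3.8 3.0
  endloop
 endfacet
 facet normal 0.016 0.982 -0.189
  outer loop
   vertex 0.7 3.8 2.8
   vertex 3.1 3.8 3.0
   vertex 1.2 3.6 1.8
  endloop
 endfacet
 facet normal -0.957 -0.086 0.277
  outer loop
   vertex 0.7 3.8 2.8
   vertex 0.3 3.1 1.2
   vertex 0.9 1.9 2.9
  endloop
 endfacet
 facet normal -0.286 0.902 -0.323
  outer loop
   vertex 0.7 3.8 2.8
   vertex 1.2 3.6 1.8
   vertex 0.3 3.1 1.2
  endloop
 endfacet
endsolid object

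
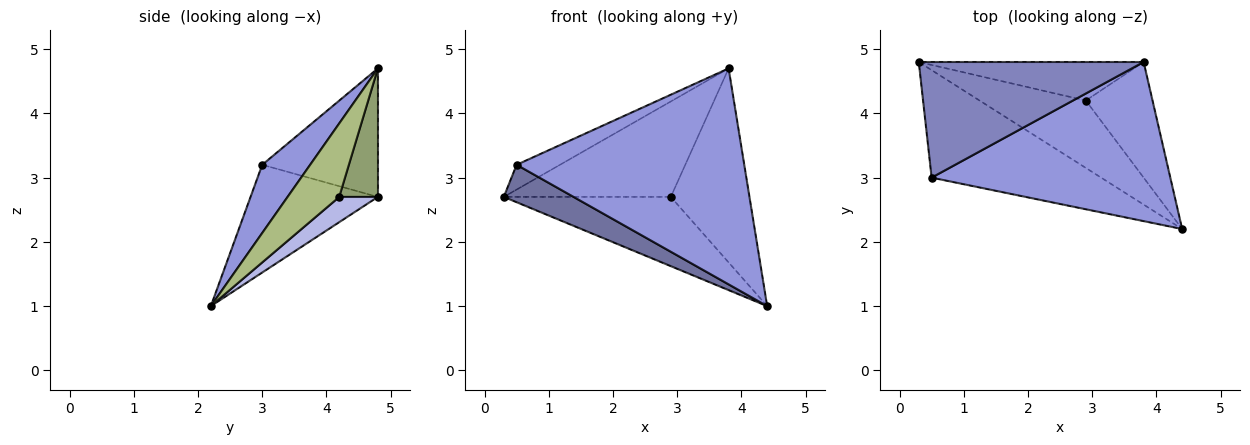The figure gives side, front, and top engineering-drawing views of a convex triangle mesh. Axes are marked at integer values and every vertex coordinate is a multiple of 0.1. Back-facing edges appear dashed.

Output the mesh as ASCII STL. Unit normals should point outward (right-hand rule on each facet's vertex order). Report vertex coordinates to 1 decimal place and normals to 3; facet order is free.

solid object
 facet normal -0.515 -0.282 -0.810
  outer loop
   vertex 0.5 3.0 3.2
   vertex 0.3 4.8 2.7
   vertex 4.4 2.2 1.0
  endloop
 endfacet
 facet normal -0.488 0.183 0.854
  outer loop
   vertex 0.5 3.0 3.2
   vertex 3.8 4.8 4.7
   vertex 0.3 4.8 2.7
  endloop
 endfacet
 facet normal 0.167 -0.794 0.585
  outer loop
   vertex 0.5 3.0 3.2
   vertex 4.4 2.2 1.0
   vertex 3.8 4.8 4.7
  endloop
 endfacet
 facet normal 0.163 0.707 -0.688
  outer loop
   vertex 2.9 4.2 2.7
   vertex 4.4 2.2 1.0
   vertex 0.3 4.8 2.7
  endloop
 endfacet
 facet normal 0.209 0.907 -0.366
  outer loop
   vertex 2.9 4.2 2.7
   vertex 0.3 4.8 2.7
   vertex 3.8 4.8 4.7
  endloop
 endfacet
 facet normal 0.492 0.748 -0.446
  outer loop
   vertex 2.9 4.2 2.7
   vertex 3.8 4.8 4.7
   vertex 4.4 2.2 1.0
  endloop
 endfacet
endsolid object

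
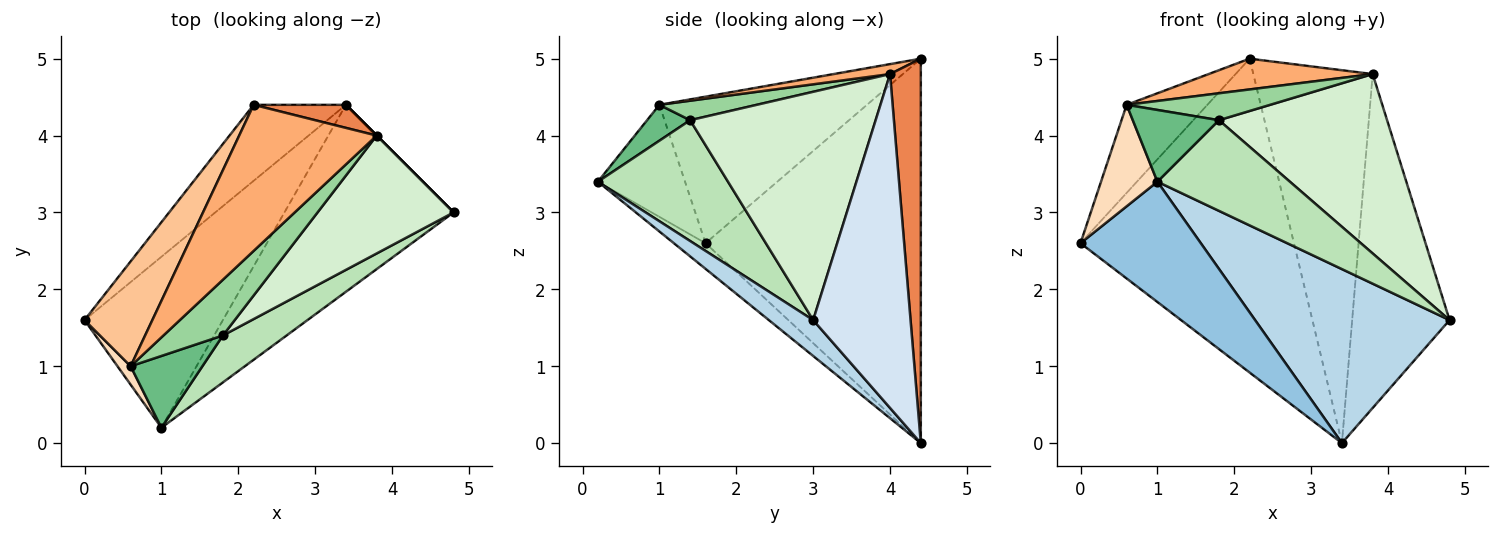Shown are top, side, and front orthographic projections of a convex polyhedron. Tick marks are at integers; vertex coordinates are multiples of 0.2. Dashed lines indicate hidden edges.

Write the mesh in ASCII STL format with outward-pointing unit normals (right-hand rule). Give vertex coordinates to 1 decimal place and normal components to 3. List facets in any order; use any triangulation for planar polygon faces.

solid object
 facet normal -0.700 0.694 -0.168
  outer loop
   vertex 3.4 4.4 0.0
   vertex 0.0 1.6 2.6
   vertex 2.2 4.4 5.0
  endloop
 endfacet
 facet normal -0.150 -0.569 -0.809
  outer loop
   vertex 1.0 0.2 3.4
   vertex 0.0 1.6 2.6
   vertex 3.4 4.4 0.0
  endloop
 endfacet
 facet normal 0.153 -0.673 -0.723
  outer loop
   vertex 1.0 0.2 3.4
   vertex 3.4 4.4 0.0
   vertex 4.8 3.0 1.6
  endloop
 endfacet
 facet normal 0.707 0.707 0.000
  outer loop
   vertex 3.8 4.0 4.8
   vertex 4.8 3.0 1.6
   vertex 3.4 4.4 0.0
  endloop
 endfacet
 facet normal 0.249 0.967 0.060
  outer loop
   vertex 3.8 4.0 4.8
   vertex 3.4 4.4 0.0
   vertex 2.2 4.4 5.0
  endloop
 endfacet
 facet normal 0.071 -0.205 0.976
  outer loop
   vertex 0.6 1.0 4.4
   vertex 3.8 4.0 4.8
   vertex 2.2 4.4 5.0
  endloop
 endfacet
 facet normal -0.856 0.333 0.396
  outer loop
   vertex 0.6 1.0 4.4
   vertex 2.2 4.4 5.0
   vertex 0.0 1.6 2.6
  endloop
 endfacet
 facet normal -0.836 -0.541 0.098
  outer loop
   vertex 0.6 1.0 4.4
   vertex 0.0 1.6 2.6
   vertex 1.0 0.2 3.4
  endloop
 endfacet
 facet normal 0.333 -0.667 0.667
  outer loop
   vertex 1.8 1.4 4.2
   vertex 0.6 1.0 4.4
   vertex 1.0 0.2 3.4
  endloop
 endfacet
 facet normal 0.283 -0.417 0.864
  outer loop
   vertex 1.8 1.4 4.2
   vertex 3.8 4.0 4.8
   vertex 0.6 1.0 4.4
  endloop
 endfacet
 facet normal 0.657 -0.669 0.347
  outer loop
   vertex 1.8 1.4 4.2
   vertex 1.0 0.2 3.4
   vertex 4.8 3.0 1.6
  endloop
 endfacet
 facet normal 0.678 -0.615 0.404
  outer loop
   vertex 1.8 1.4 4.2
   vertex 4.8 3.0 1.6
   vertex 3.8 4.0 4.8
  endloop
 endfacet
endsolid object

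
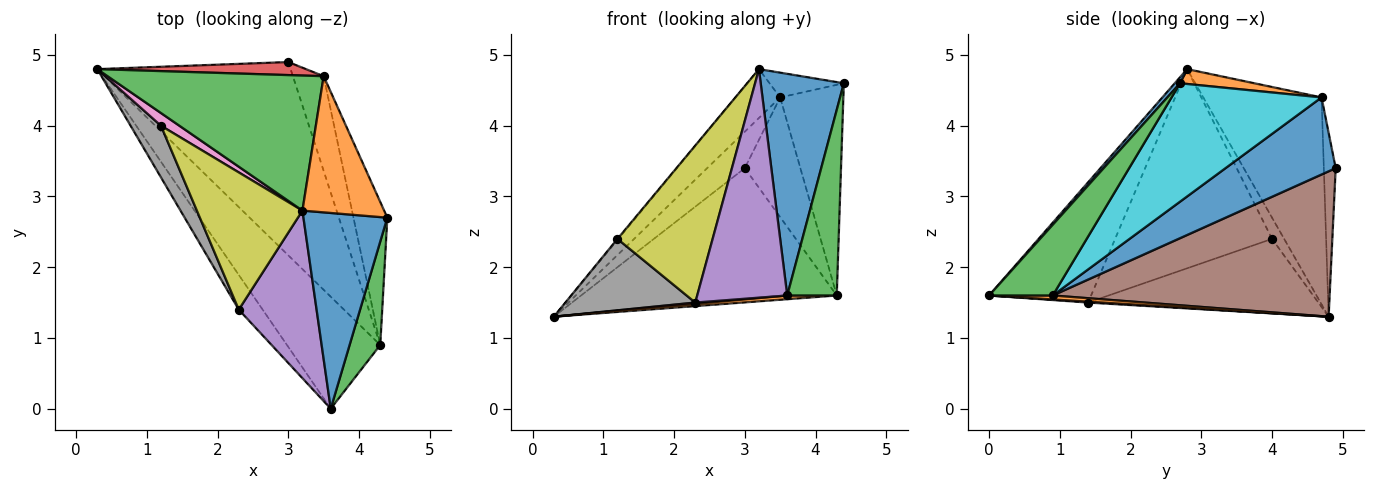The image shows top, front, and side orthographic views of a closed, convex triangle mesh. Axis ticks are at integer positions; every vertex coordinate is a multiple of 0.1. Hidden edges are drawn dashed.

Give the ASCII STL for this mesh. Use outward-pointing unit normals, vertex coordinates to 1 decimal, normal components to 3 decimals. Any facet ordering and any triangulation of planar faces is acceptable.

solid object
 facet normal 0.048 -0.749 0.661
  outer loop
   vertex 3.2 2.8 4.8
   vertex 3.6 0.0 1.6
   vertex 4.4 2.7 4.6
  endloop
 endfacet
 facet normal 0.043 -0.033 -0.999
  outer loop
   vertex 4.3 0.9 1.6
   vertex 3.6 0.0 1.6
   vertex 0.3 4.8 1.3
  endloop
 endfacet
 facet normal 0.747 -0.581 0.324
  outer loop
   vertex 4.3 0.9 1.6
   vertex 4.4 2.7 4.6
   vertex 3.6 0.0 1.6
  endloop
 endfacet
 facet normal 0.037 -0.037 -0.999
  outer loop
   vertex 2.3 1.4 1.5
   vertex 0.3 4.8 1.3
   vertex 3.6 0.0 1.6
  endloop
 endfacet
 facet normal -0.675 -0.595 0.437
  outer loop
   vertex 2.3 1.4 1.5
   vertex 3.6 0.0 1.6
   vertex 3.2 2.8 4.8
  endloop
 endfacet
 facet normal 0.526 0.485 -0.699
  outer loop
   vertex 3.0 4.9 3.4
   vertex 4.3 0.9 1.6
   vertex 0.3 4.8 1.3
  endloop
 endfacet
 facet normal -0.755 0.050 0.654
  outer loop
   vertex 1.2 4.0 2.4
   vertex 3.2 2.8 4.8
   vertex 0.3 4.8 1.3
  endloop
 endfacet
 facet normal -0.821 -0.463 0.335
  outer loop
   vertex 1.2 4.0 2.4
   vertex 0.3 4.8 1.3
   vertex 2.3 1.4 1.5
  endloop
 endfacet
 facet normal -0.779 -0.472 0.413
  outer loop
   vertex 1.2 4.0 2.4
   vertex 2.3 1.4 1.5
   vertex 3.2 2.8 4.8
  endloop
 endfacet
 facet normal 0.891 0.375 -0.255
  outer loop
   vertex 3.5 4.7 4.4
   vertex 4.4 2.7 4.6
   vertex 4.3 0.9 1.6
  endloop
 endfacet
 facet normal 0.841 0.424 -0.336
  outer loop
   vertex 3.5 4.7 4.4
   vertex 4.3 0.9 1.6
   vertex 3.0 4.9 3.4
  endloop
 endfacet
 facet normal 0.176 0.176 0.968
  outer loop
   vertex 3.5 4.7 4.4
   vertex 3.2 2.8 4.8
   vertex 4.4 2.7 4.6
  endloop
 endfacet
 facet normal -0.669 0.253 0.699
  outer loop
   vertex 3.5 4.7 4.4
   vertex 0.3 4.8 1.3
   vertex 3.2 2.8 4.8
  endloop
 endfacet
 facet normal -0.284 0.903 0.323
  outer loop
   vertex 3.5 4.7 4.4
   vertex 3.0 4.9 3.4
   vertex 0.3 4.8 1.3
  endloop
 endfacet
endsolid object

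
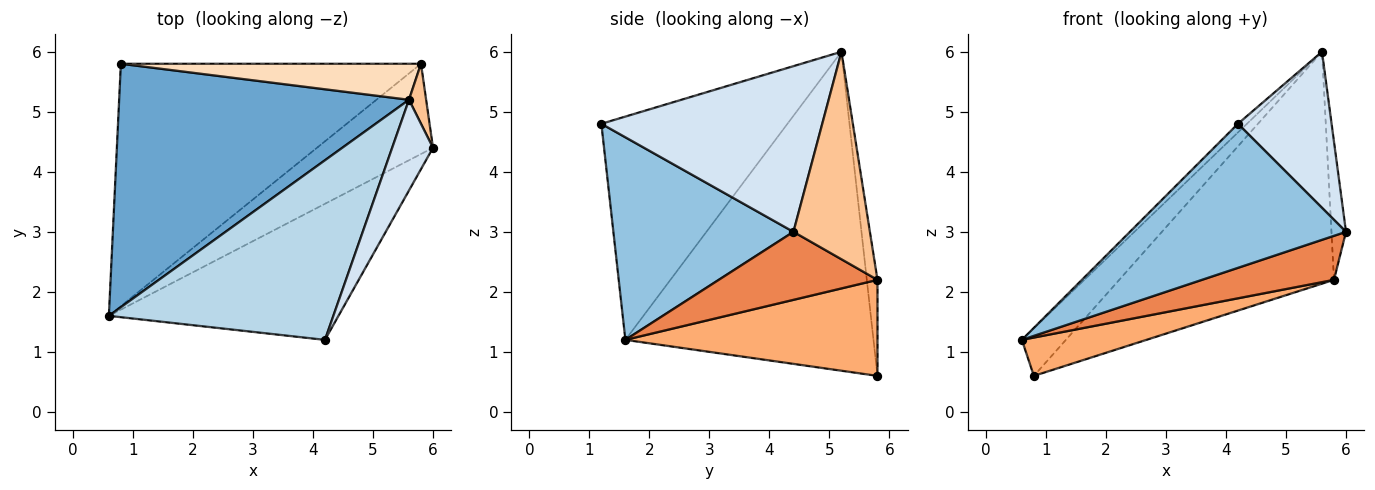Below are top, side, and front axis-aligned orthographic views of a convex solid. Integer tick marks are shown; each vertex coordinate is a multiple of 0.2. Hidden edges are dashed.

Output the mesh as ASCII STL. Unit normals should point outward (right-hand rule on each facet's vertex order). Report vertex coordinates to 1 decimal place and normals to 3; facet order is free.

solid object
 facet normal -0.734 0.130 0.667
  outer loop
   vertex 5.6 5.2 6.0
   vertex 0.8 5.8 0.6
   vertex 0.6 1.6 1.2
  endloop
 endfacet
 facet normal 0.518 -0.622 -0.587
  outer loop
   vertex 4.2 1.2 4.8
   vertex 0.6 1.6 1.2
   vertex 6.0 4.4 3.0
  endloop
 endfacet
 facet normal -0.705 0.034 0.709
  outer loop
   vertex 4.2 1.2 4.8
   vertex 5.6 5.2 6.0
   vertex 0.6 1.6 1.2
  endloop
 endfacet
 facet normal 0.898 -0.381 0.221
  outer loop
   vertex 4.2 1.2 4.8
   vertex 6.0 4.4 3.0
   vertex 5.6 5.2 6.0
  endloop
 endfacet
 facet normal 0.466 -0.388 -0.795
  outer loop
   vertex 5.8 5.8 2.2
   vertex 6.0 4.4 3.0
   vertex 0.6 1.6 1.2
  endloop
 endfacet
 facet normal 0.301 -0.149 -0.942
  outer loop
   vertex 5.8 5.8 2.2
   vertex 0.6 1.6 1.2
   vertex 0.8 5.8 0.6
  endloop
 endfacet
 facet normal 0.979 0.186 0.081
  outer loop
   vertex 5.8 5.8 2.2
   vertex 5.6 5.2 6.0
   vertex 6.0 4.4 3.0
  endloop
 endfacet
 facet normal -0.049 0.987 0.153
  outer loop
   vertex 5.8 5.8 2.2
   vertex 0.8 5.8 0.6
   vertex 5.6 5.2 6.0
  endloop
 endfacet
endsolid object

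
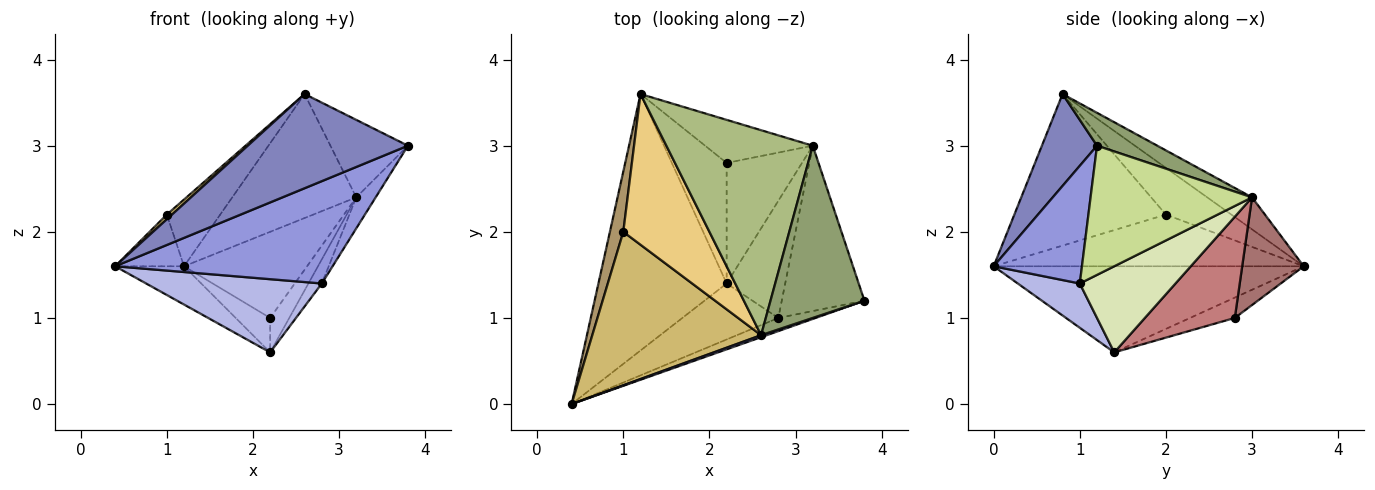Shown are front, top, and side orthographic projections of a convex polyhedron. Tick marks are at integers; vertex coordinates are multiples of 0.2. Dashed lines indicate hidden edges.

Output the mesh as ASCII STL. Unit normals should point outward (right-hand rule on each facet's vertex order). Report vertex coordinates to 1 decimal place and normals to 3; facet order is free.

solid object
 facet normal -0.553 0.123 -0.824
  outer loop
   vertex 2.2 1.4 0.6
   vertex 0.4 0.0 1.6
   vertex 1.2 3.6 1.6
  endloop
 endfacet
 facet normal 0.325 -0.945 0.020
  outer loop
   vertex 2.6 0.8 3.6
   vertex 0.4 0.0 1.6
   vertex 3.8 1.2 3.0
  endloop
 endfacet
 facet normal 0.373 -0.920 -0.118
  outer loop
   vertex 2.8 1.0 1.4
   vertex 3.8 1.2 3.0
   vertex 0.4 0.0 1.6
  endloop
 endfacet
 facet normal 0.270 -0.765 -0.585
  outer loop
   vertex 2.8 1.0 1.4
   vertex 0.4 0.0 1.6
   vertex 2.2 1.4 0.6
  endloop
 endfacet
 facet normal 0.304 0.391 0.869
  outer loop
   vertex 3.2 3.0 2.4
   vertex 2.6 0.8 3.6
   vertex 3.8 1.2 3.0
  endloop
 endfacet
 facet normal -0.184 0.509 0.841
  outer loop
   vertex 3.2 3.0 2.4
   vertex 1.2 3.6 1.6
   vertex 2.6 0.8 3.6
  endloop
 endfacet
 facet normal 0.838 0.101 -0.536
  outer loop
   vertex 3.2 3.0 2.4
   vertex 3.8 1.2 3.0
   vertex 2.8 1.0 1.4
  endloop
 endfacet
 facet normal 0.821 0.115 -0.559
  outer loop
   vertex 3.2 3.0 2.4
   vertex 2.8 1.0 1.4
   vertex 2.2 1.4 0.6
  endloop
 endfacet
 facet normal -0.946 0.210 0.245
  outer loop
   vertex 1.0 2.0 2.2
   vertex 1.2 3.6 1.6
   vertex 0.4 0.0 1.6
  endloop
 endfacet
 facet normal -0.668 -0.023 0.744
  outer loop
   vertex 1.0 2.0 2.2
   vertex 0.4 0.0 1.6
   vertex 2.6 0.8 3.6
  endloop
 endfacet
 facet normal -0.445 0.363 0.819
  outer loop
   vertex 1.0 2.0 2.2
   vertex 2.6 0.8 3.6
   vertex 1.2 3.6 1.6
  endloop
 endfacet
 facet normal -0.336 0.259 -0.906
  outer loop
   vertex 2.2 2.8 1.0
   vertex 2.2 1.4 0.6
   vertex 1.2 3.6 1.6
  endloop
 endfacet
 facet normal 0.408 0.816 -0.408
  outer loop
   vertex 2.2 2.8 1.0
   vertex 1.2 3.6 1.6
   vertex 3.2 3.0 2.4
  endloop
 endfacet
 facet normal 0.791 0.168 -0.589
  outer loop
   vertex 2.2 2.8 1.0
   vertex 3.2 3.0 2.4
   vertex 2.2 1.4 0.6
  endloop
 endfacet
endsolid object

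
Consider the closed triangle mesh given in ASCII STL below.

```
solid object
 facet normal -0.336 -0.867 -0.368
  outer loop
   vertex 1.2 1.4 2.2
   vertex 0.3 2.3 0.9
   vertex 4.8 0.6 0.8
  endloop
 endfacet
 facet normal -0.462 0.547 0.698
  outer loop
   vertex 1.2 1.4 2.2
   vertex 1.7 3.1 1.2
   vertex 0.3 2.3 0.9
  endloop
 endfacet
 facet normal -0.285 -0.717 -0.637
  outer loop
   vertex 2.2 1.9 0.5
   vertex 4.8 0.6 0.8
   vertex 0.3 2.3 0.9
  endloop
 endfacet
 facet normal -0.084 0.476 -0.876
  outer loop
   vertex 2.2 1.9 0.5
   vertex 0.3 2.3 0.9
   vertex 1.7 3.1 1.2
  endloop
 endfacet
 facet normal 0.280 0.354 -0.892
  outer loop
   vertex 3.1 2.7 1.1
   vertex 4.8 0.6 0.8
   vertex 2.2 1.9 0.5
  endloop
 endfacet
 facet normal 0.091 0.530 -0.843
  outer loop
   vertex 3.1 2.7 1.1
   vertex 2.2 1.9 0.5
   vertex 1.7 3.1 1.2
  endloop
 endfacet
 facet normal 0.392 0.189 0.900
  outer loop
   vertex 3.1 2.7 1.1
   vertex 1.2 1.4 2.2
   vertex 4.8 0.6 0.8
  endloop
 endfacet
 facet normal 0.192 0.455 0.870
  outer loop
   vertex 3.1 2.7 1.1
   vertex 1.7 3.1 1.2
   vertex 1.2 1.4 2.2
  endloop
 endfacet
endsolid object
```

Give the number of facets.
8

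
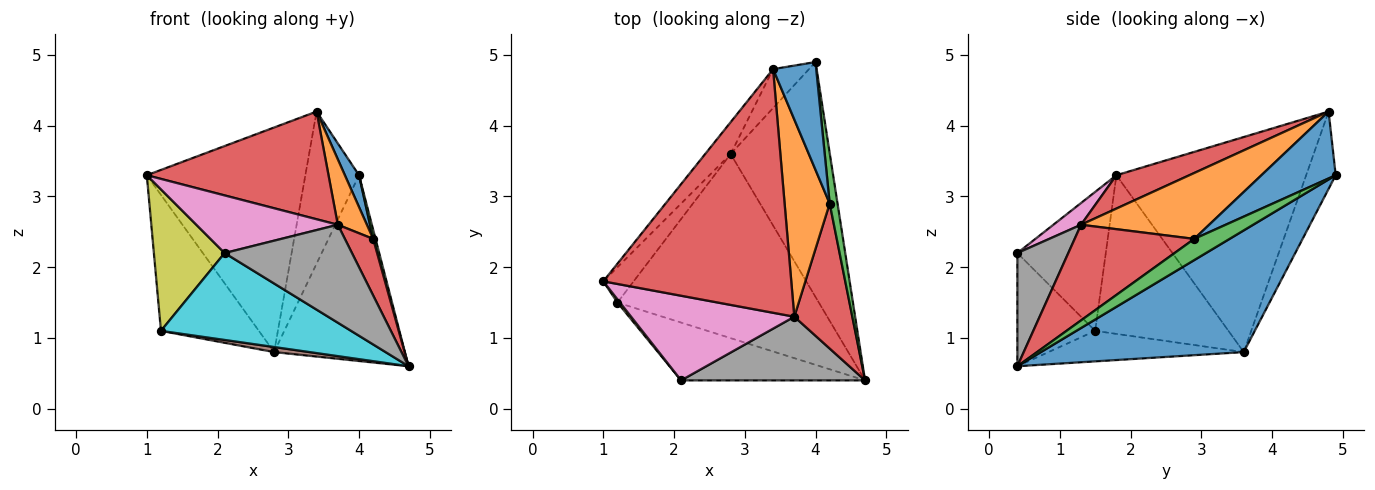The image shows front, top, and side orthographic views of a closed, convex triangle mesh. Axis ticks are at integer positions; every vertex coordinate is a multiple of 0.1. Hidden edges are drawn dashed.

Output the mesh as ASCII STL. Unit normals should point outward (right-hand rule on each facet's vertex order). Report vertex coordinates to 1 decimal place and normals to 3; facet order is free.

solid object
 facet normal 0.693 0.447 -0.565
  outer loop
   vertex 2.8 3.6 0.8
   vertex 4.0 4.9 3.3
   vertex 4.7 0.4 0.6
  endloop
 endfacet
 facet normal -0.764 0.639 -0.091
  outer loop
   vertex 2.8 3.6 0.8
   vertex 1.0 1.8 3.3
   vertex 3.4 4.8 4.2
  endloop
 endfacet
 facet normal -0.471 0.855 -0.219
  outer loop
   vertex 2.8 3.6 0.8
   vertex 3.4 4.8 4.2
   vertex 4.0 4.9 3.3
  endloop
 endfacet
 facet normal 0.160 -0.399 0.903
  outer loop
   vertex 3.7 1.3 2.6
   vertex 3.4 4.8 4.2
   vertex 1.0 1.8 3.3
  endloop
 endfacet
 facet normal -0.797 0.585 -0.152
  outer loop
   vertex 1.2 1.5 1.1
   vertex 1.0 1.8 3.3
   vertex 2.8 3.6 0.8
  endloop
 endfacet
 facet normal -0.150 -0.027 -0.988
  outer loop
   vertex 1.2 1.5 1.1
   vertex 2.8 3.6 0.8
   vertex 4.7 0.4 0.6
  endloop
 endfacet
 facet normal 0.109 -0.560 0.822
  outer loop
   vertex 2.1 0.4 2.2
   vertex 3.7 1.3 2.6
   vertex 1.0 1.8 3.3
  endloop
 endfacet
 facet normal 0.318 -0.795 0.517
  outer loop
   vertex 2.1 0.4 2.2
   vertex 4.7 0.4 0.6
   vertex 3.7 1.3 2.6
  endloop
 endfacet
 facet normal -0.781 -0.625 0.014
  outer loop
   vertex 2.1 0.4 2.2
   vertex 1.0 1.8 3.3
   vertex 1.2 1.5 1.1
  endloop
 endfacet
 facet normal -0.323 -0.788 -0.524
  outer loop
   vertex 2.1 0.4 2.2
   vertex 1.2 1.5 1.1
   vertex 4.7 0.4 0.6
  endloop
 endfacet
 facet normal 0.830 -0.158 0.536
  outer loop
   vertex 4.2 2.9 2.4
   vertex 4.0 4.9 3.3
   vertex 3.4 4.8 4.2
  endloop
 endfacet
 facet normal 0.811 -0.184 0.555
  outer loop
   vertex 4.2 2.9 2.4
   vertex 3.4 4.8 4.2
   vertex 3.7 1.3 2.6
  endloop
 endfacet
 facet normal 0.936 -0.062 0.347
  outer loop
   vertex 4.2 2.9 2.4
   vertex 4.7 0.4 0.6
   vertex 4.0 4.9 3.3
  endloop
 endfacet
 facet normal 0.838 -0.198 0.508
  outer loop
   vertex 4.2 2.9 2.4
   vertex 3.7 1.3 2.6
   vertex 4.7 0.4 0.6
  endloop
 endfacet
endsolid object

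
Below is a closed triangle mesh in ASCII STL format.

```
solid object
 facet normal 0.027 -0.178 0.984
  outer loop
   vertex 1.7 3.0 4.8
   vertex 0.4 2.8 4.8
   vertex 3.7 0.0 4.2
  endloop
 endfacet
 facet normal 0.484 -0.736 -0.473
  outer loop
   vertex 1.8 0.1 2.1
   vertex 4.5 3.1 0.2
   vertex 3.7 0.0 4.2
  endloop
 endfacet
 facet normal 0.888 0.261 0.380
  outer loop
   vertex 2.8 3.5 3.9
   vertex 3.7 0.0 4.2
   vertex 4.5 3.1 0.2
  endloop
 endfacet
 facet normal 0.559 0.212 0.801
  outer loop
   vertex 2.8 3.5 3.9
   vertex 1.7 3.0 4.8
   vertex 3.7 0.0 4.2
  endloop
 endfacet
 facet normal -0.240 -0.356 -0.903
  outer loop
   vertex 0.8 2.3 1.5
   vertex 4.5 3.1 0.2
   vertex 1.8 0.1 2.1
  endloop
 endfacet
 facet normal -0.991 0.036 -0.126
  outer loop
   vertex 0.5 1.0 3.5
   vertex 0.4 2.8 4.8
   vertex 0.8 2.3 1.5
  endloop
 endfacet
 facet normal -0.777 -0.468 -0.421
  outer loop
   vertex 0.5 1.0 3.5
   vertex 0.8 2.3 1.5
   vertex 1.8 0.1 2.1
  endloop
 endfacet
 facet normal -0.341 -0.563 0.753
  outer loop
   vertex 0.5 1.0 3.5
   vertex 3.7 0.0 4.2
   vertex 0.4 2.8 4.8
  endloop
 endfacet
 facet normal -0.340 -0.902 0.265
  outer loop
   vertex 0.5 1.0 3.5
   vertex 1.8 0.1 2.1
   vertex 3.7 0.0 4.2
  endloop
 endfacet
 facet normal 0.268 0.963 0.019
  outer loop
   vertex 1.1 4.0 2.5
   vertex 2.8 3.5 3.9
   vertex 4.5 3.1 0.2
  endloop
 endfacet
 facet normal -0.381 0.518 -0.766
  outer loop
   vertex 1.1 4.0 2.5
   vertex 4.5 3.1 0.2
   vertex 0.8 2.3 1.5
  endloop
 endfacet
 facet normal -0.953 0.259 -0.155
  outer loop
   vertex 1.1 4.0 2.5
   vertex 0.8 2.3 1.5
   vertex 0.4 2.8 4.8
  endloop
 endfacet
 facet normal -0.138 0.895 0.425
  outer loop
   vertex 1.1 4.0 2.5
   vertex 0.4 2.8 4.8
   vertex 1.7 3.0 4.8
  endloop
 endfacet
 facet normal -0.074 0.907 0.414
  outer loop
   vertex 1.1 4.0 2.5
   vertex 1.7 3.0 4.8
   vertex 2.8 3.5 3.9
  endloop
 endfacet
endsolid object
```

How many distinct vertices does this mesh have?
9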